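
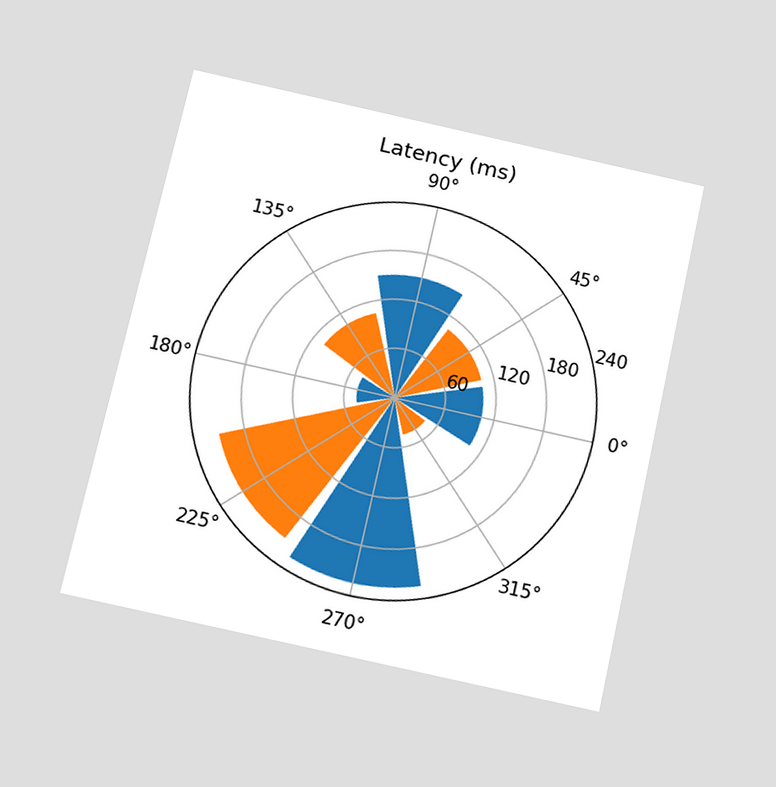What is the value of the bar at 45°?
105ms

The chart is tilted about 13° clockwise and viewed slightly from below. The bar at 45° reaches 105ms on the radial axis.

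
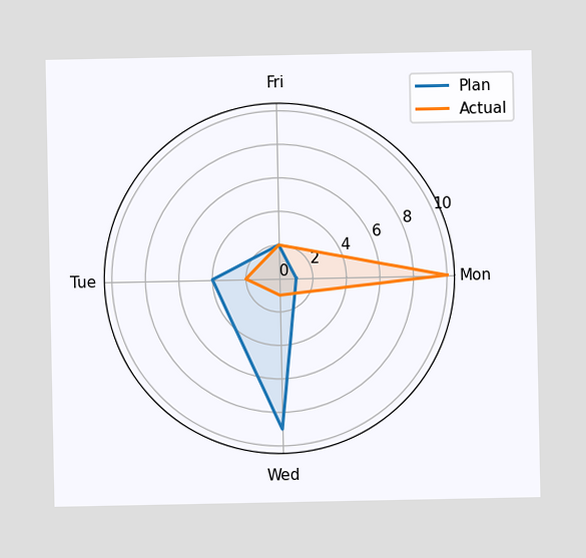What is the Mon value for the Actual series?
On the Mon axis, Actual reaches 10.

10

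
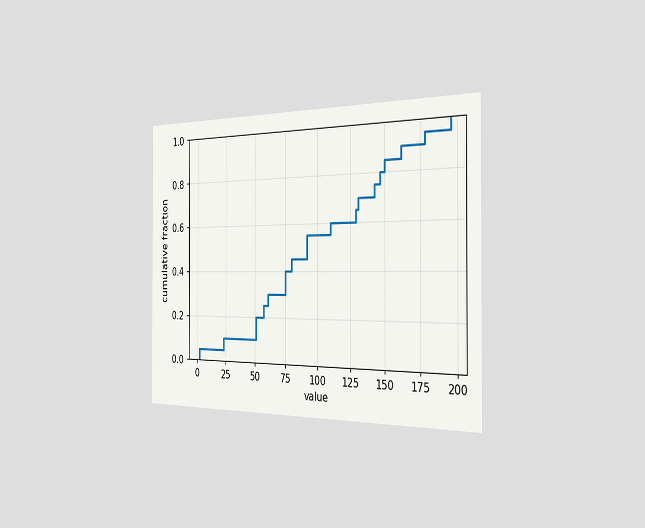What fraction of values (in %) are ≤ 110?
60%

The chart is viewed slightly from the right. At x=110 the ECDF step is at 60%.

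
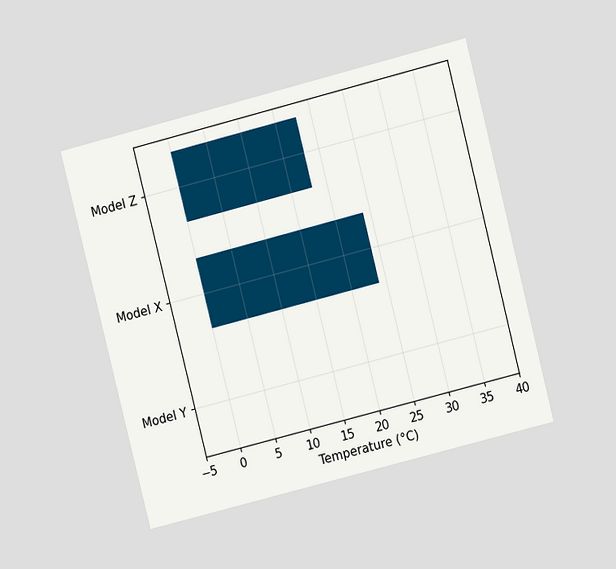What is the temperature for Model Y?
0°C

The chart is tilted about 14° counter-clockwise and viewed at a slight angle. Reading along the chart's x-axis, the Model Y bar reaches 0°C.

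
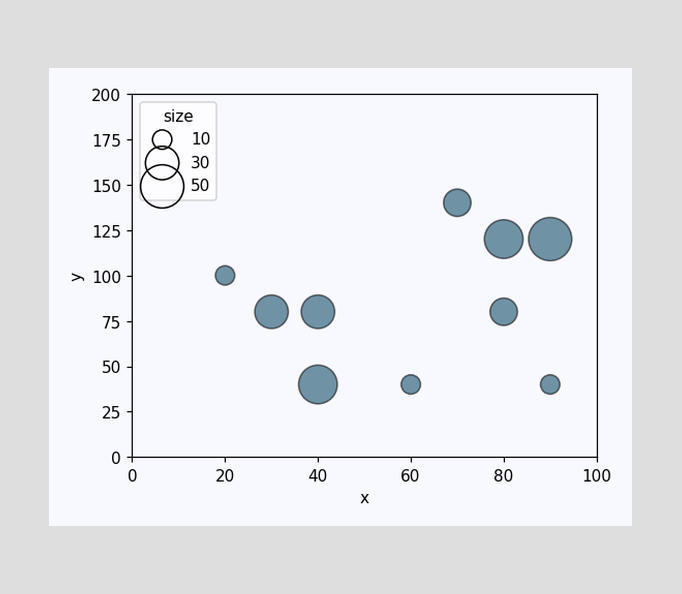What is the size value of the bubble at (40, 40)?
40

Matching the bubble at (40, 40) against the size legend gives 40.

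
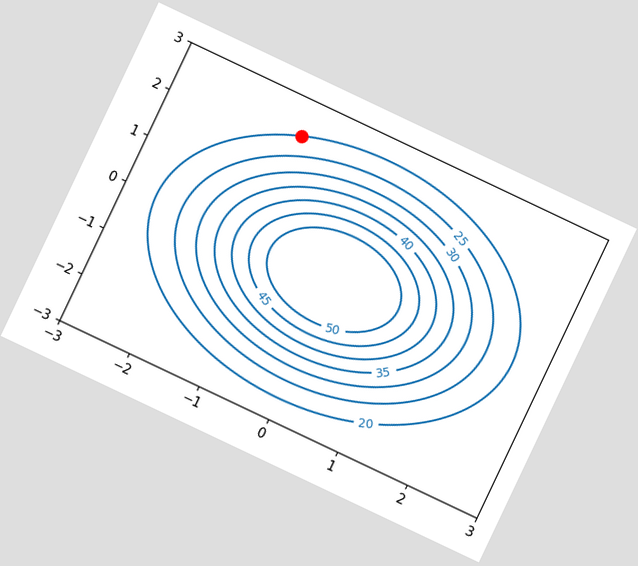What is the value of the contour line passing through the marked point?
The chart is tilted about 25° clockwise. The marked point sits on the contour labelled 20.

20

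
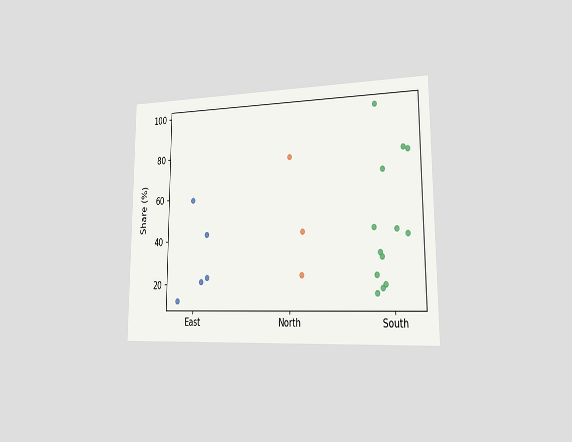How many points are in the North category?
3

The chart is viewed slightly from the right. Counting the markers in the North column gives 3.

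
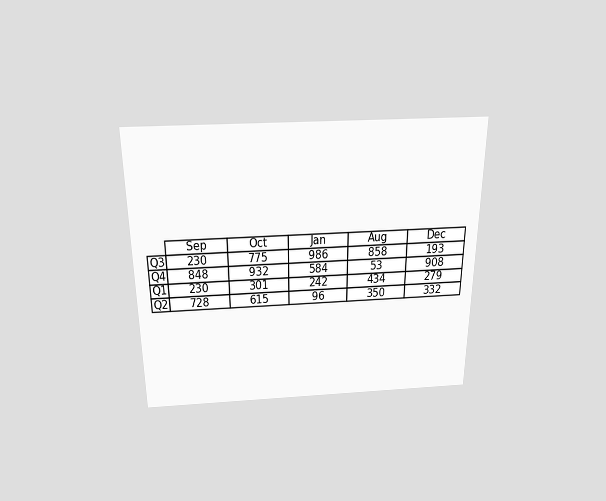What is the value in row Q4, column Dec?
908

The chart is viewed slightly from above. The (Q4, Dec) cell reads 908.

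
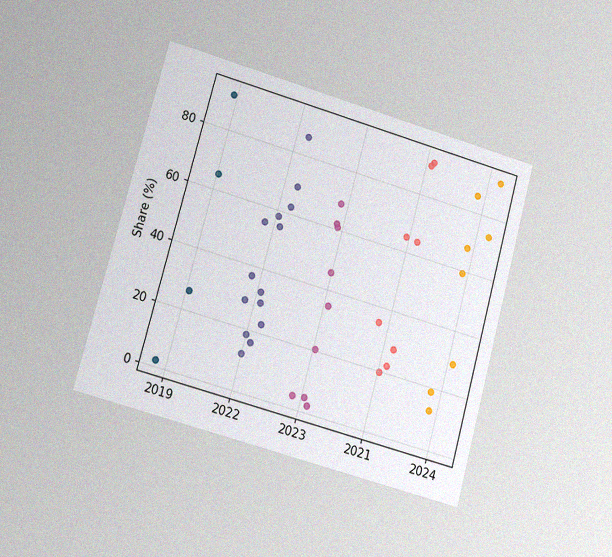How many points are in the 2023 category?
The chart is tilted about 15° clockwise and viewed at a slight angle, with some photo noise. Counting the markers in the 2023 column gives 9.

9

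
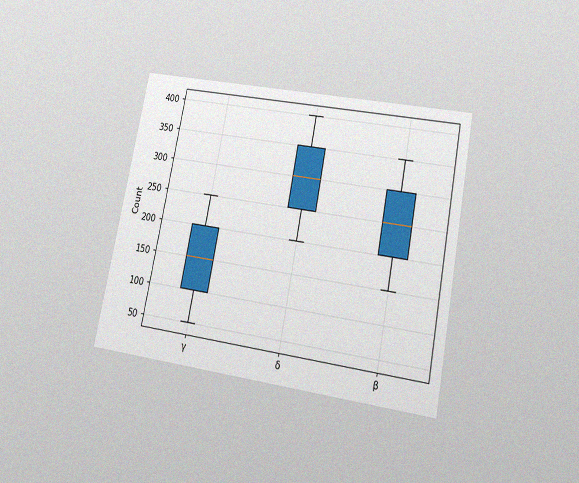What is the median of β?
The chart is tilted about 11° clockwise and viewed slightly from below, with some photo noise. The median line in the β box sits at 250.

250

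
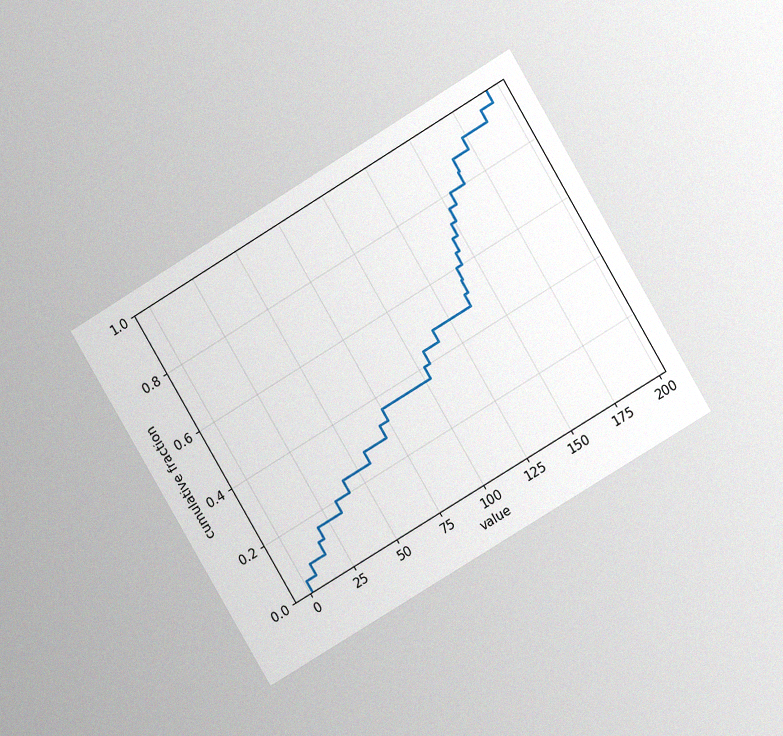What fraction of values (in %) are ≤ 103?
The chart is tilted about 31° counter-clockwise and viewed at a slight angle, with some photo noise. At x=103 the ECDF step is at 40%.

40%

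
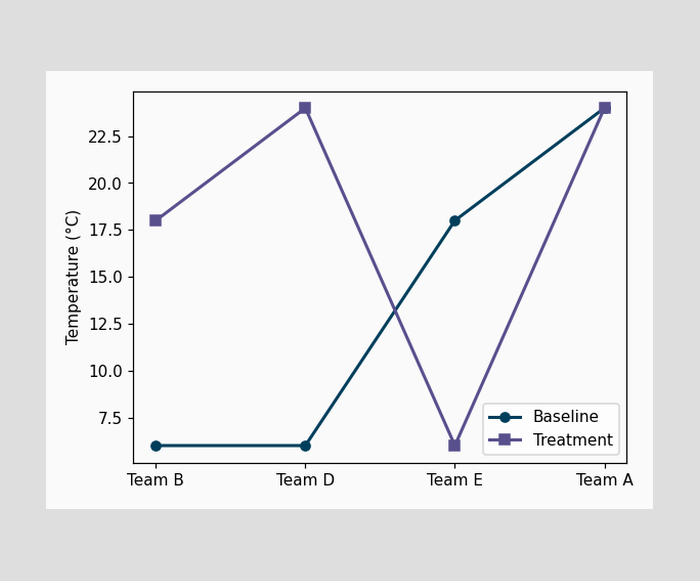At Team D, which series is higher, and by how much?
At Team D, Treatment sits above the other line by 18°C.

Treatment, by 18°C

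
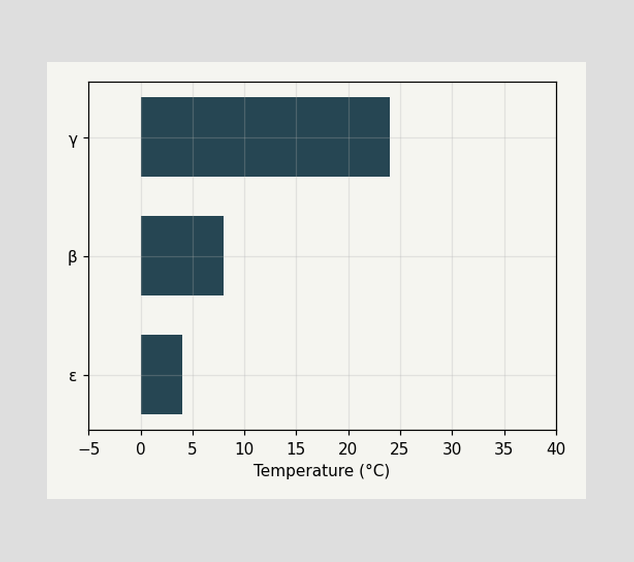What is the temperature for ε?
Reading along the chart's x-axis, the ε bar reaches 4°C.

4°C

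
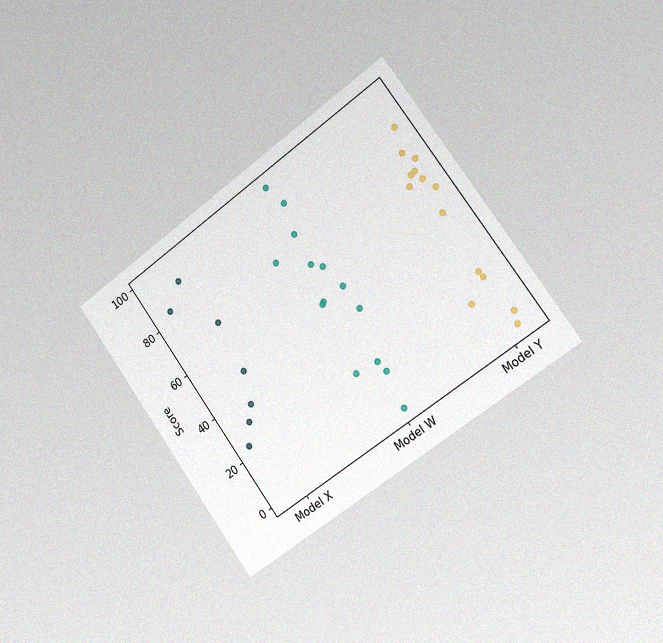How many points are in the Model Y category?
14

The chart is tilted about 36° counter-clockwise and viewed slightly from the right, with some photo noise. Counting the markers in the Model Y column gives 14.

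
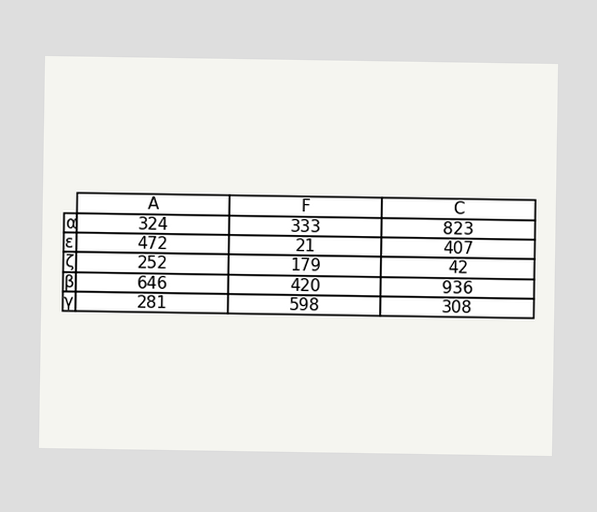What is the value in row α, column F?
The (α, F) cell reads 333.

333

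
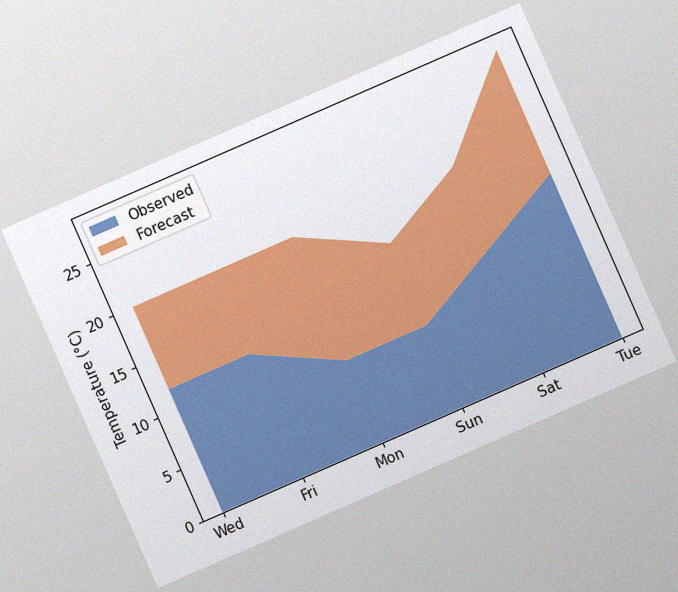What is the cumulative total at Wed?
20°C

The chart is tilted about 24° counter-clockwise, with some photo noise. The stacked total at Wed reaches 20°C.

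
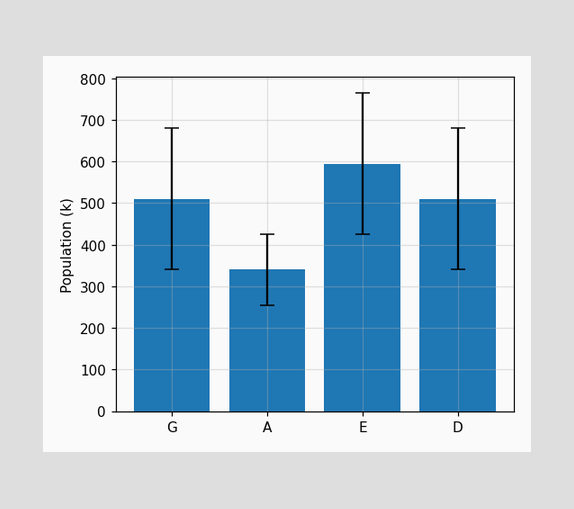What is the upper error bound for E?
The E bar's upper whisker reaches 765k.

765k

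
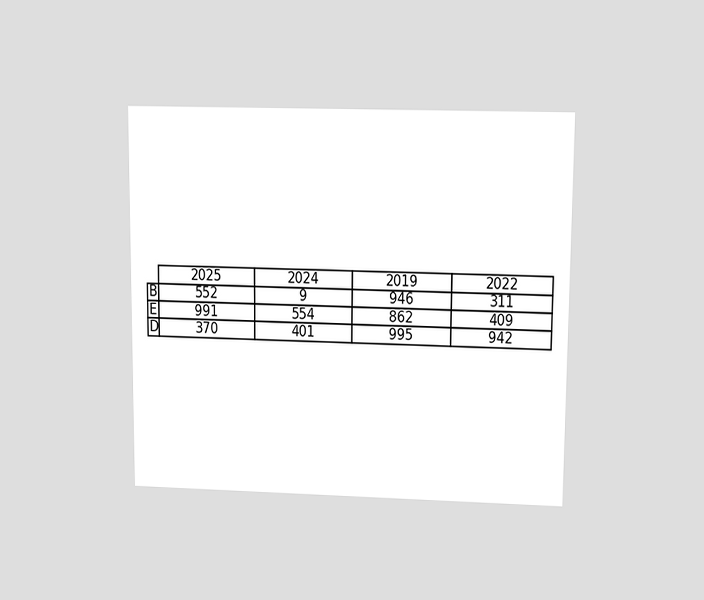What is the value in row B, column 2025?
The chart is viewed slightly from above. The (B, 2025) cell reads 552.

552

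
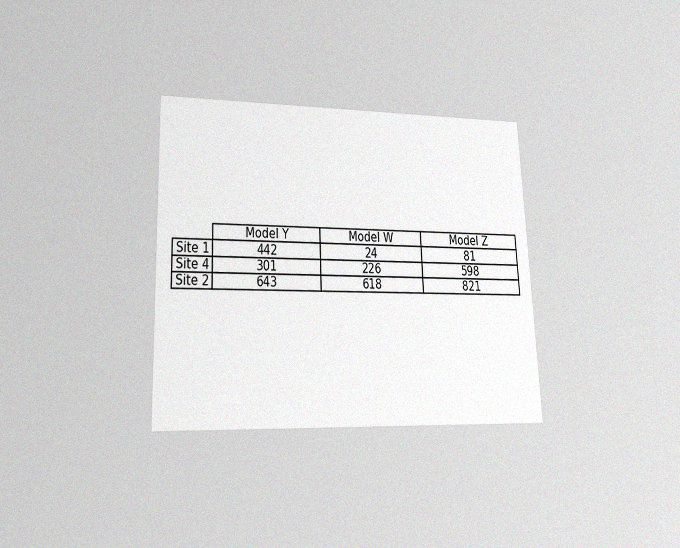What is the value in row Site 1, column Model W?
The chart is tilted about 2° counter-clockwise and viewed at a slight angle, with some photo noise. The (Site 1, Model W) cell reads 24.

24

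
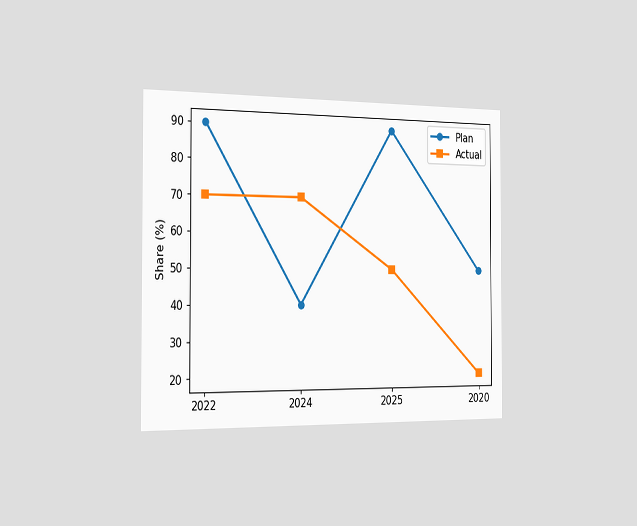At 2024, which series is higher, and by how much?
The chart is viewed slightly from the left. At 2024, Actual sits above the other line by 30%.

Actual, by 30%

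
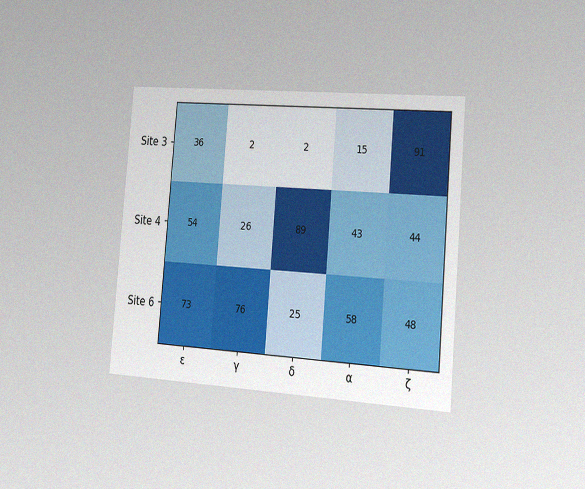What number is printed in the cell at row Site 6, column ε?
73

The chart is tilted about 5° clockwise and viewed slightly from the right, with some photo noise. The (Site 6, ε) cell reads 73.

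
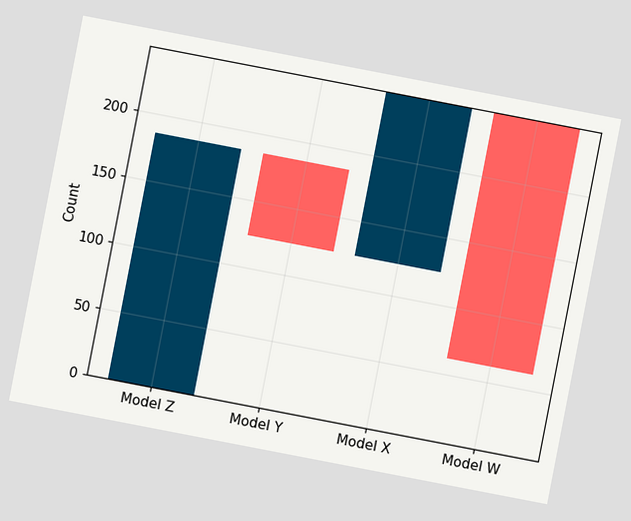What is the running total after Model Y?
The chart is tilted about 11° clockwise. After Model Y the running total reaches 124.

124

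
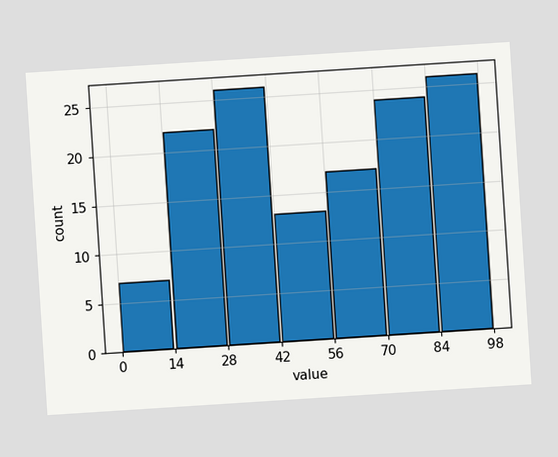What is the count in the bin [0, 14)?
7

The chart is tilted about 4° counter-clockwise. The [0, 14) bin has height 7.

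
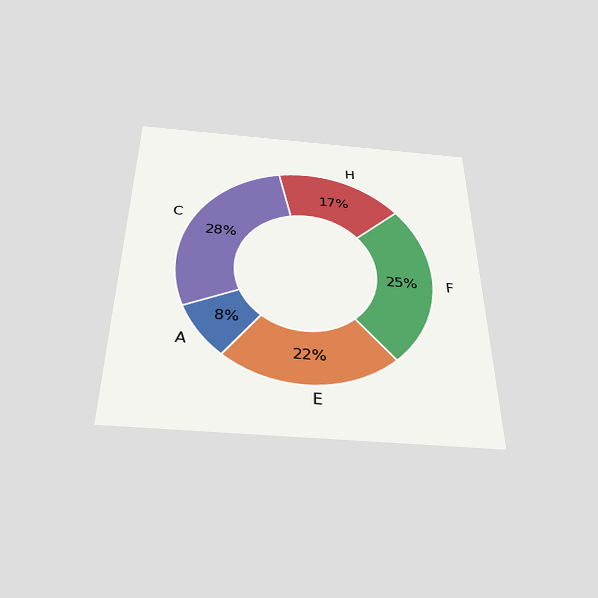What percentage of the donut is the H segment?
17%

The chart is viewed slightly from below. The H segment takes up 17% of the ring.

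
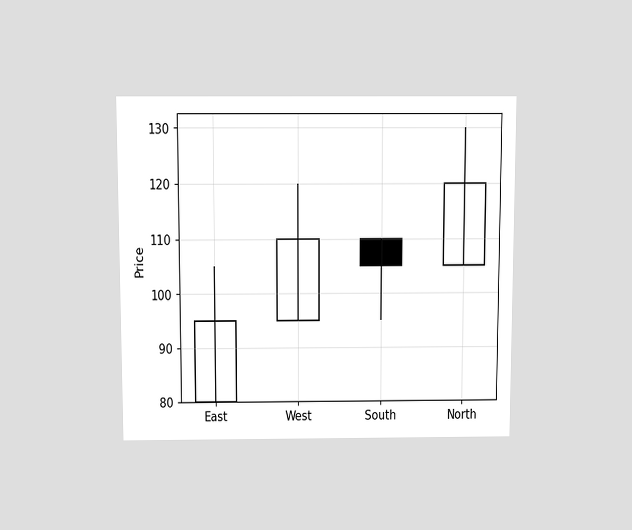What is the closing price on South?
The chart is viewed slightly from above. The South candle closes at 105.

105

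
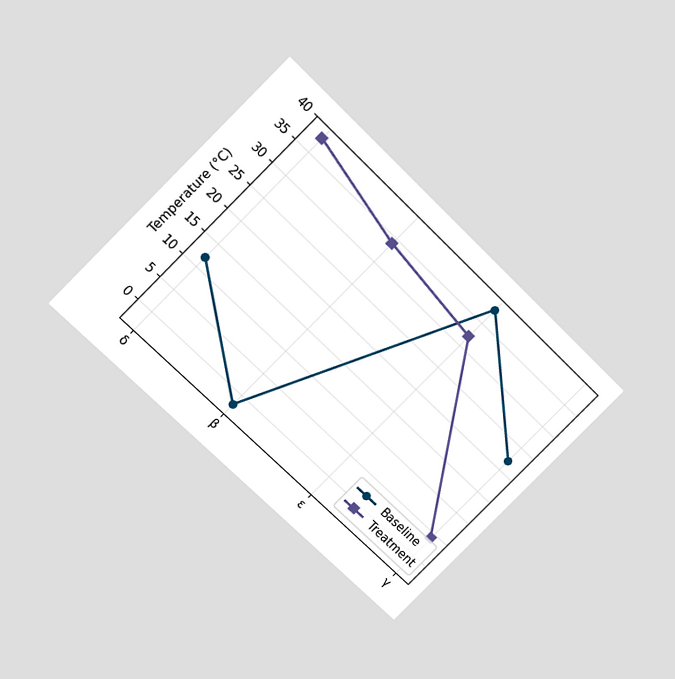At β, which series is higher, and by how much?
Treatment, by 36°C

The chart is tilted about 45° clockwise and viewed slightly from above. At β, Treatment sits above the other line by 36°C.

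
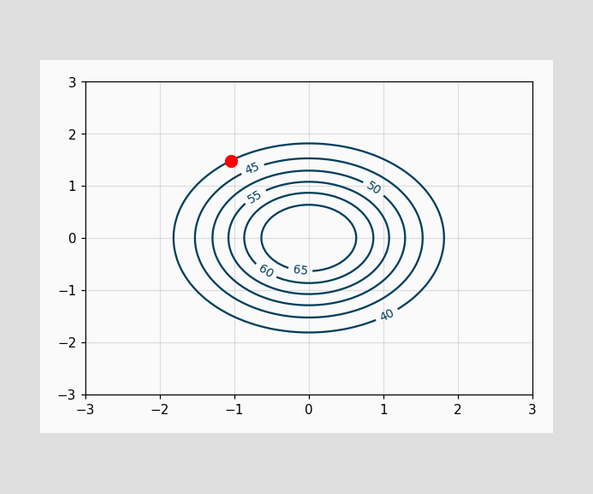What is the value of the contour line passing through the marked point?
The marked point sits on the contour labelled 40.

40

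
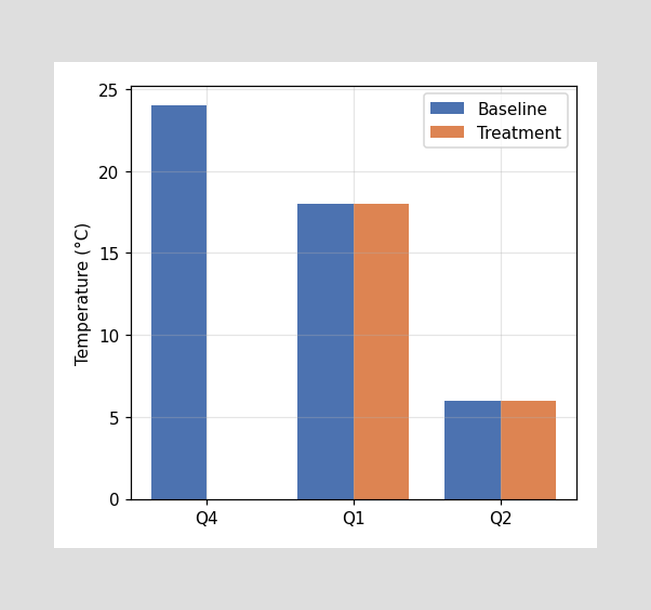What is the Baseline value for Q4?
The Baseline bar at Q4 reaches 24°C on the y-axis.

24°C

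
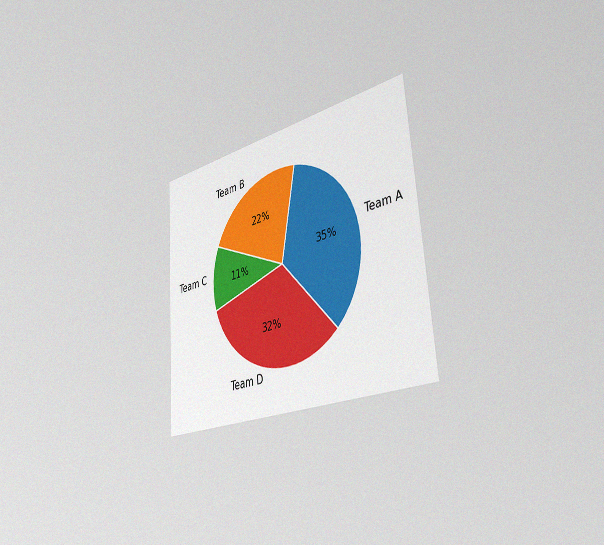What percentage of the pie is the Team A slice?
35%

The chart is tilted about 4° counter-clockwise and viewed slightly from the right, with some photo noise. The Team A slice takes up 35% of the pie.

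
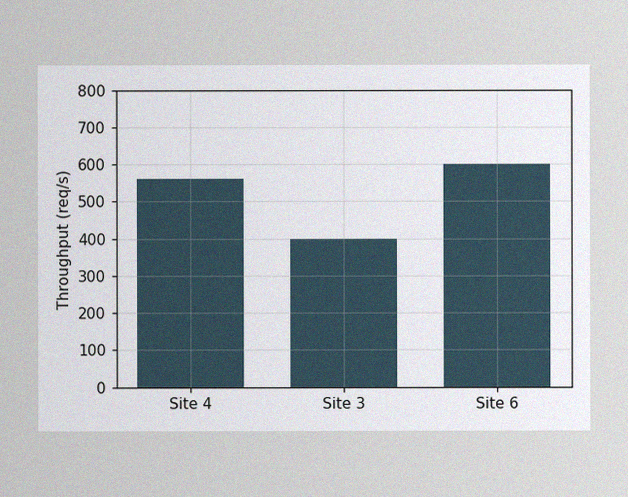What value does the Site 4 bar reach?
560req/s

The image has some photo noise and uneven lighting. Reading along the chart's y-axis, the Site 4 bar reaches 560req/s.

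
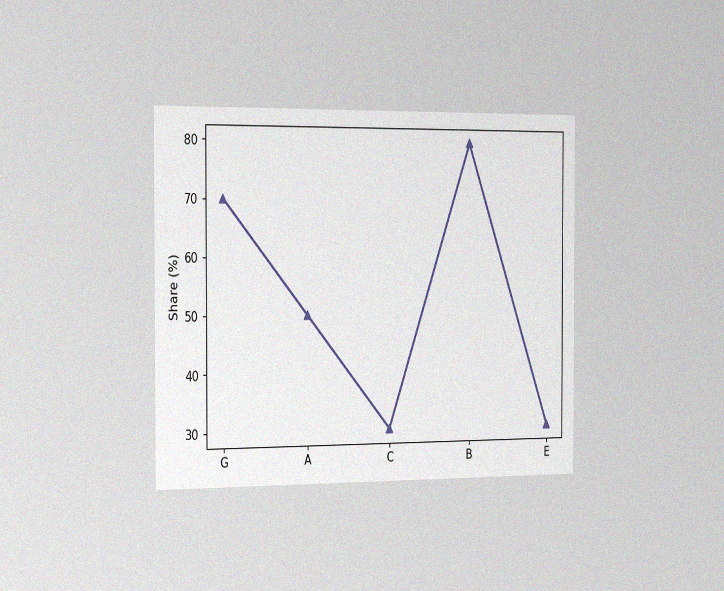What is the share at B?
80%

The chart is viewed slightly from the left, with some photo noise. At B, the line is at 80%.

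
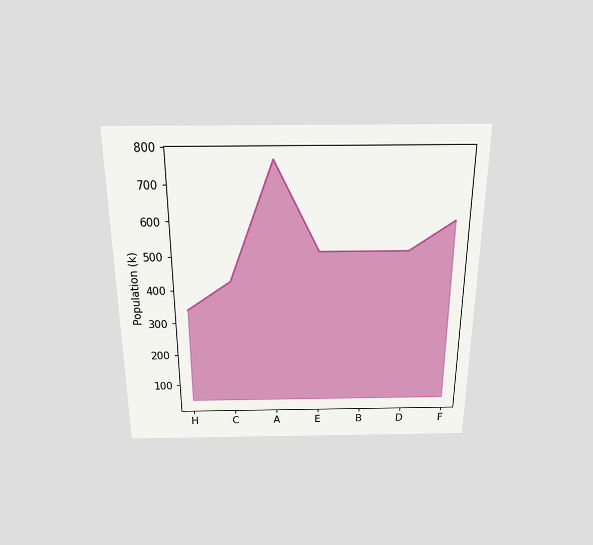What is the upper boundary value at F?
The chart is viewed slightly from above. At F the upper boundary is at 595k.

595k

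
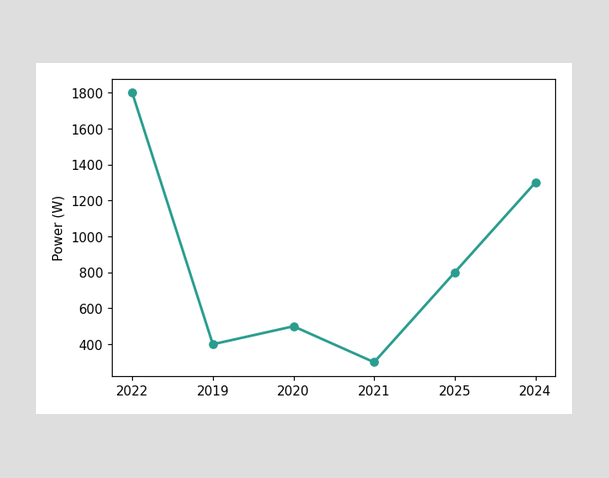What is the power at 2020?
At 2020, the line is at 500W.

500W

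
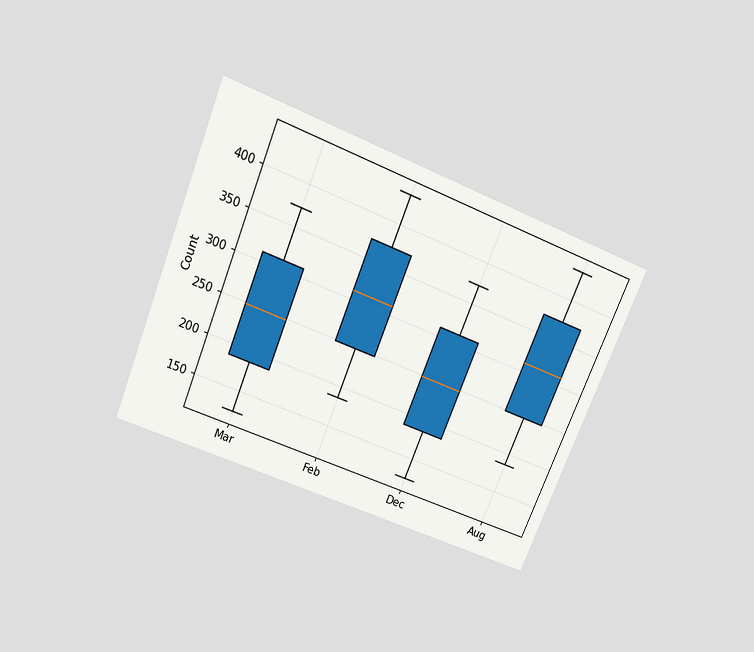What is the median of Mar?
The chart is tilted about 22° clockwise and viewed slightly from above. The median line in the Mar box sits at 248.

248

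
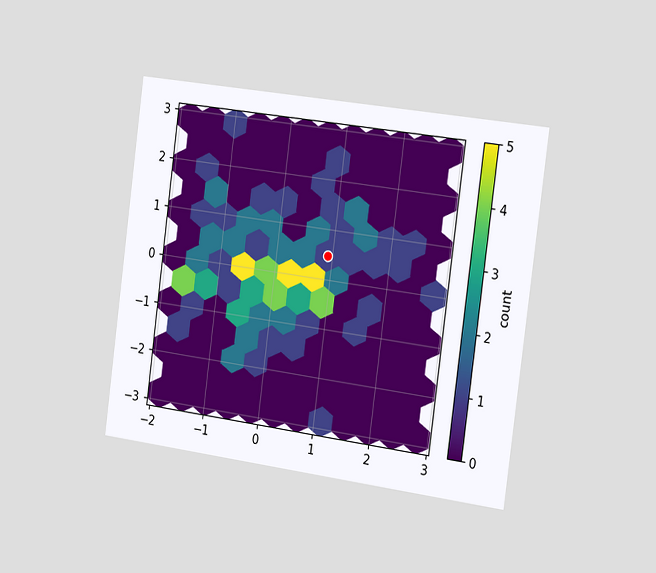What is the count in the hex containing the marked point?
1

The chart is tilted about 8° clockwise and viewed slightly from the right. The marked hex reads 1 on the colorbar.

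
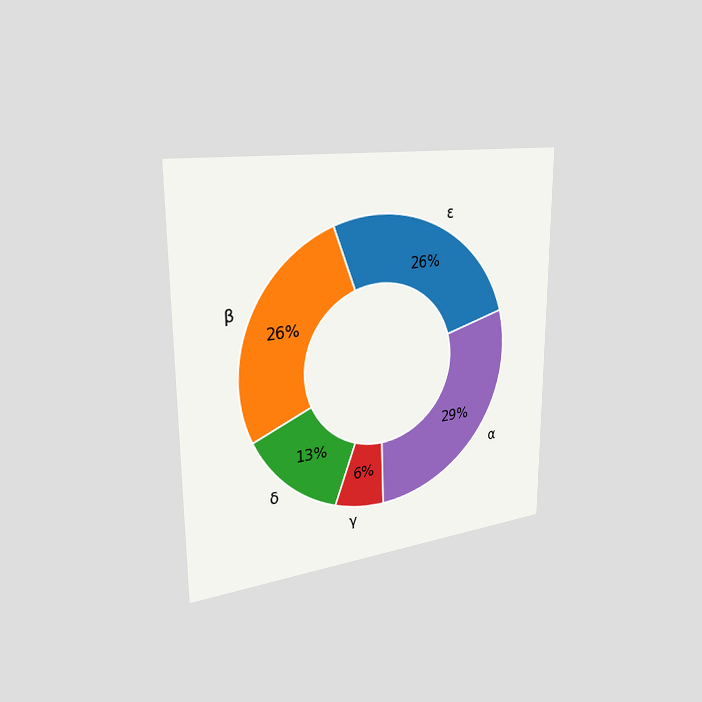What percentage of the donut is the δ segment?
The chart is viewed slightly from the left. The δ segment takes up 13% of the ring.

13%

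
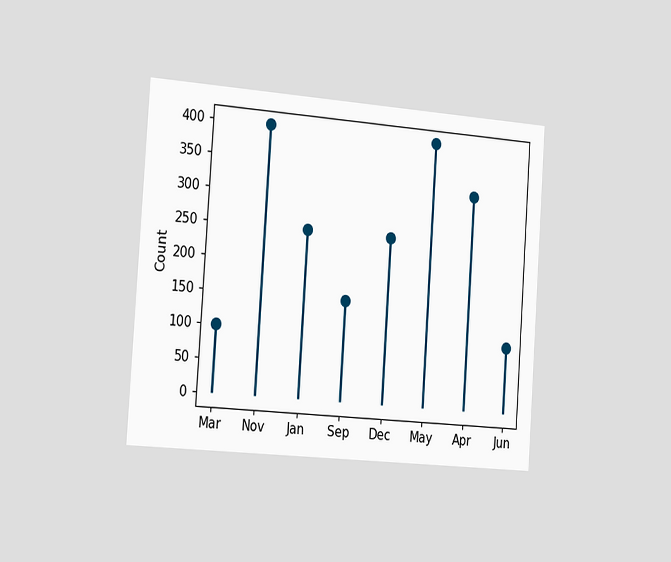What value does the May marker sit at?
400

The chart is tilted about 4° clockwise and viewed slightly from the left. The May marker sits at 400.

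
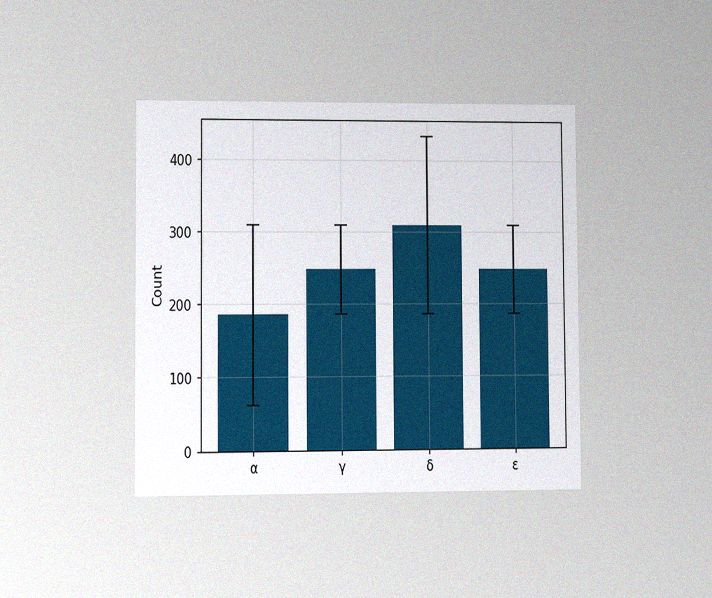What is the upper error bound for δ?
The chart is viewed slightly from the left, with some photo noise. The δ bar's upper whisker reaches 434.

434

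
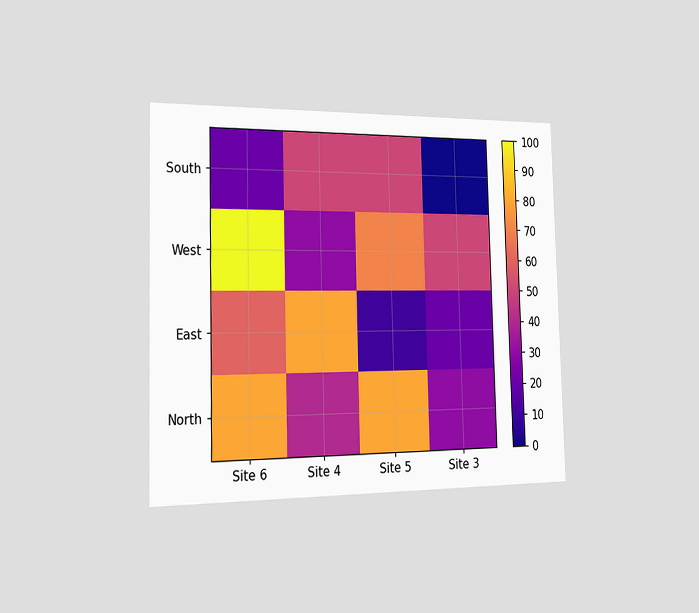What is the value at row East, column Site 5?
10

The chart is viewed slightly from the left. Matching cell (East, Site 5) against the colorbar gives 10.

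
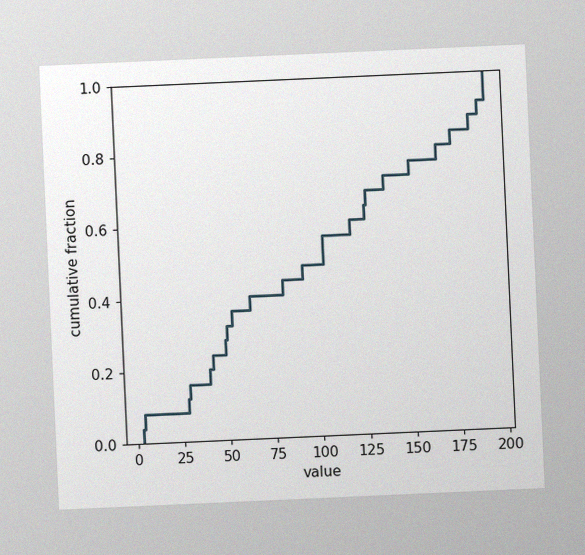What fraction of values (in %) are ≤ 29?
The chart is tilted about 3° counter-clockwise, with some photo noise. At x=29 the ECDF step is at 16%.

16%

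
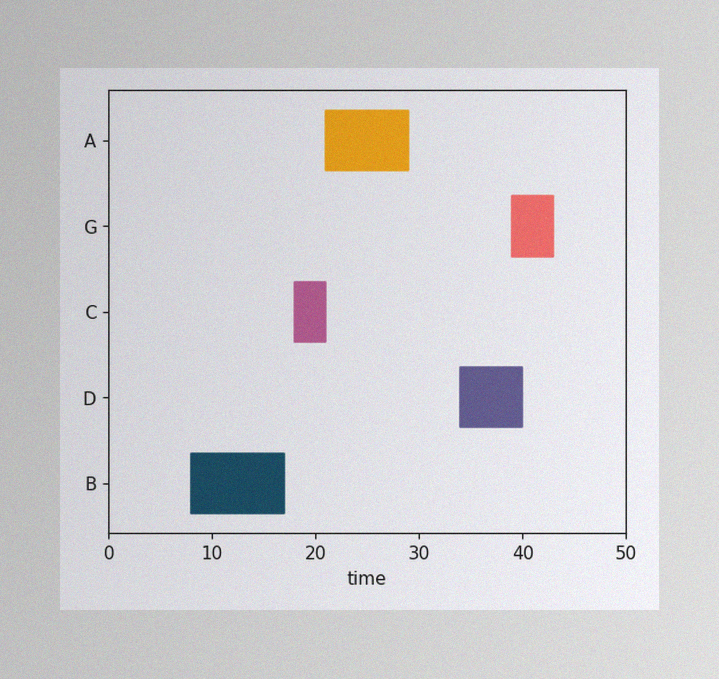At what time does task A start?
The image has some photo noise and uneven lighting. The A bar begins at t=21.

21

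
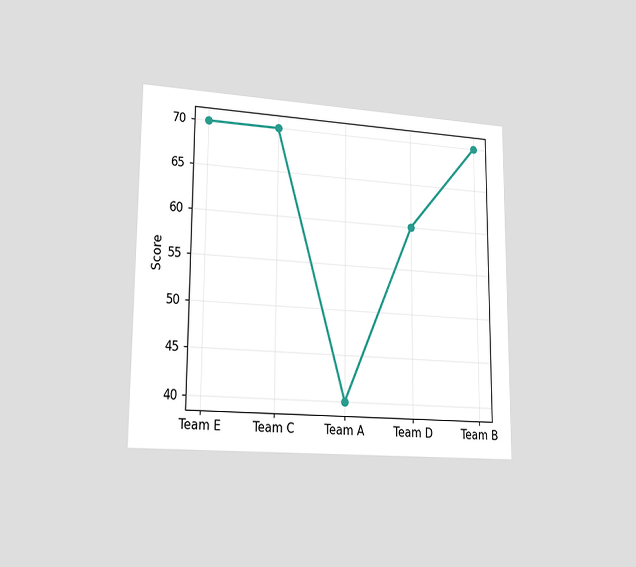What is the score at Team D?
The chart is viewed slightly from the left. At Team D, the line is at 60.

60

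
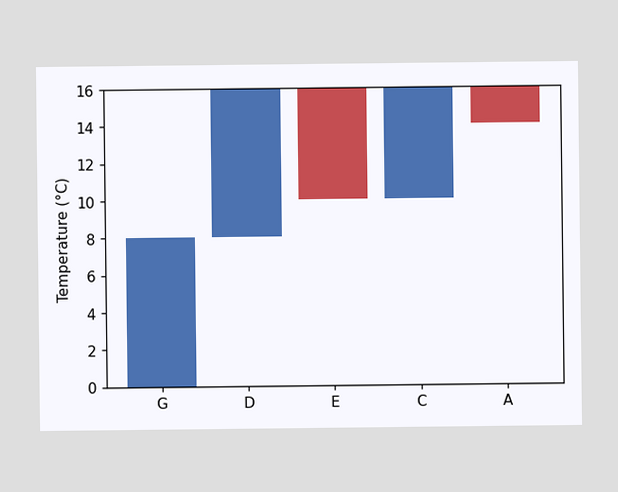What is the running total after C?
16°C

After C the running total reaches 16°C.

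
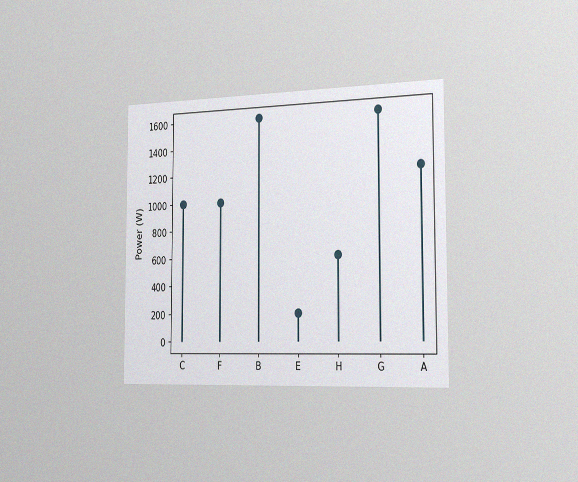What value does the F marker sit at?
1000W

The chart is viewed slightly from the right, with some photo noise. The F marker sits at 1000W.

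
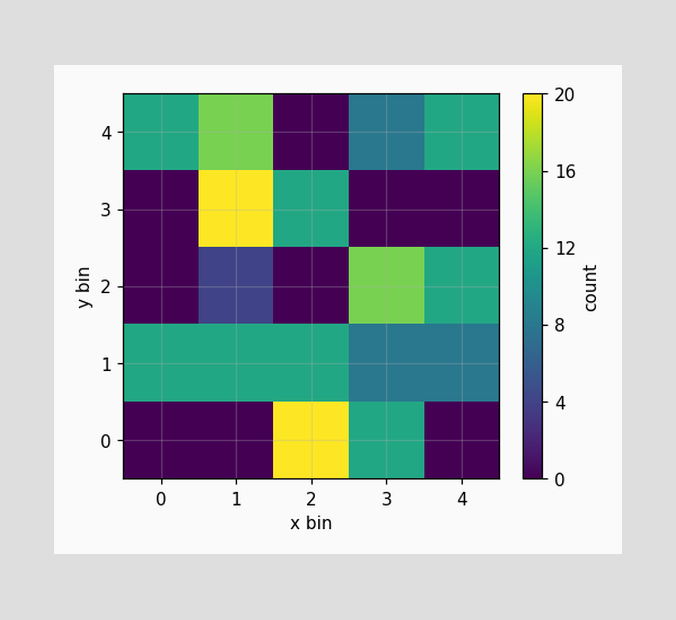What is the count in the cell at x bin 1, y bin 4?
Matching the cell (1, 4) against the colorbar gives 16.

16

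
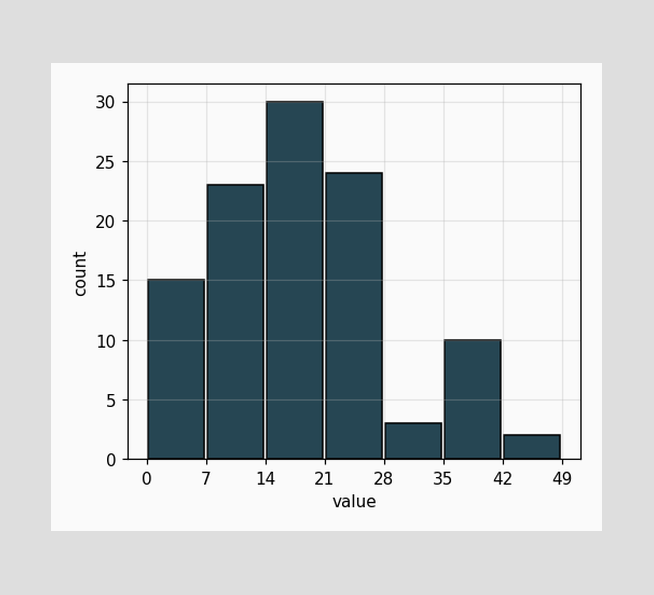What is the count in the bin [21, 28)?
24

The [21, 28) bin has height 24.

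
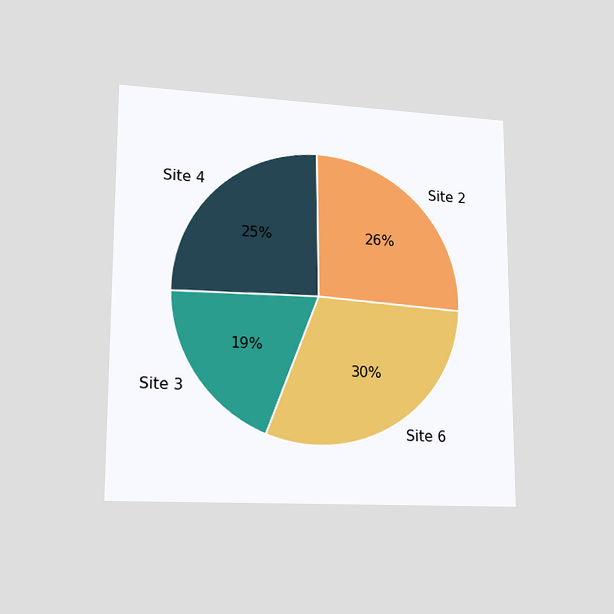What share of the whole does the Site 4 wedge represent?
The chart is viewed at a slight angle. The Site 4 slice takes up 25% of the pie.

25%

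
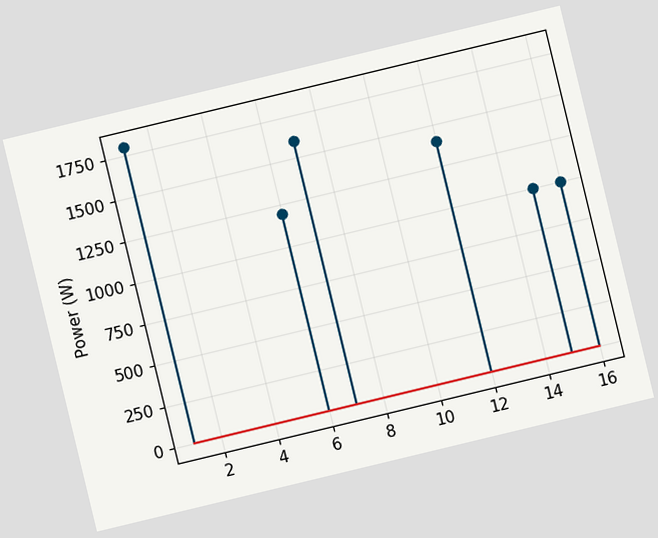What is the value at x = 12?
1400W

The chart is tilted about 14° counter-clockwise. The stem at x=12 reaches 1400W.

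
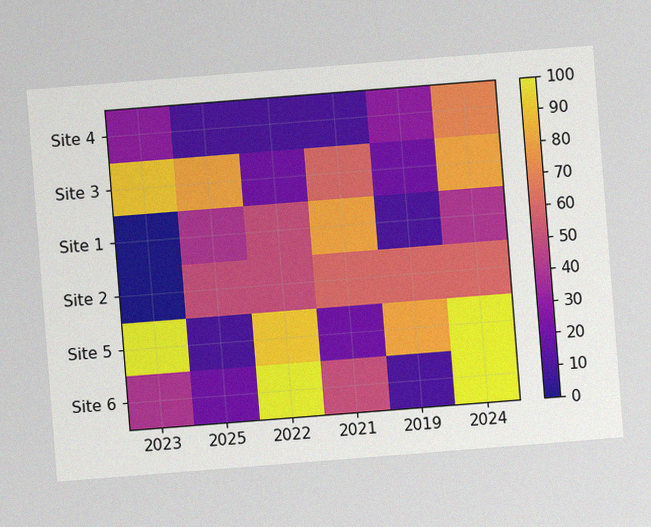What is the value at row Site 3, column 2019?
The chart is tilted about 4° counter-clockwise, with some photo noise. Matching cell (Site 3, 2019) against the colorbar gives 20.

20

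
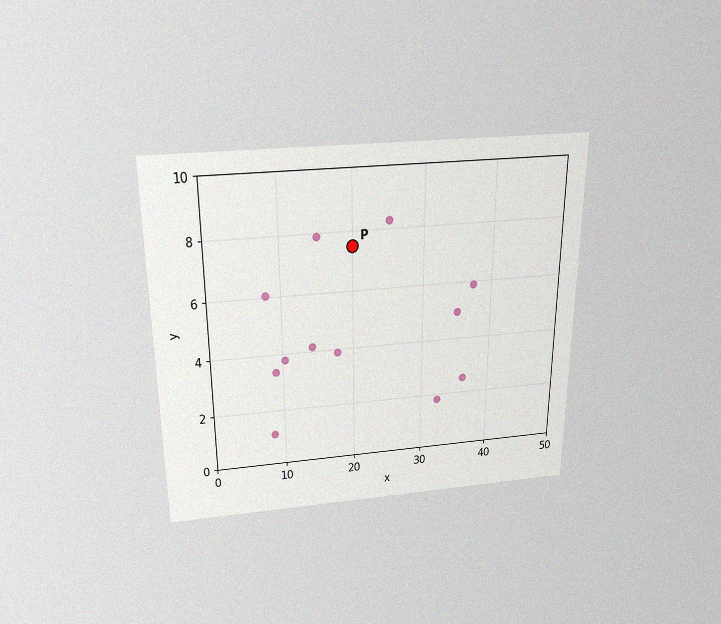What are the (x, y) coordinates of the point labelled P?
The chart is viewed slightly from above, with some photo noise. Following the gridlines from P to each axis, P sits at (20, 7.5).

(20, 7.5)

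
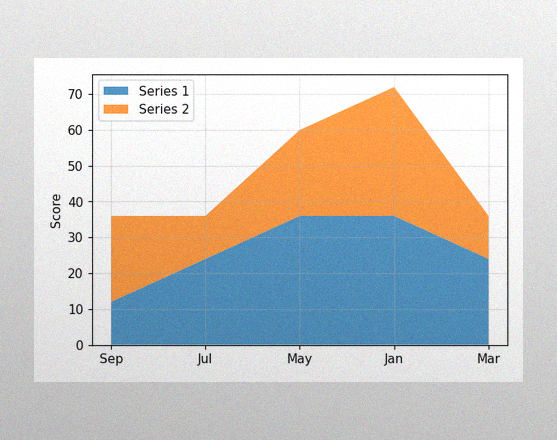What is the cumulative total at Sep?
The image has some photo noise and uneven lighting. The stacked total at Sep reaches 36.

36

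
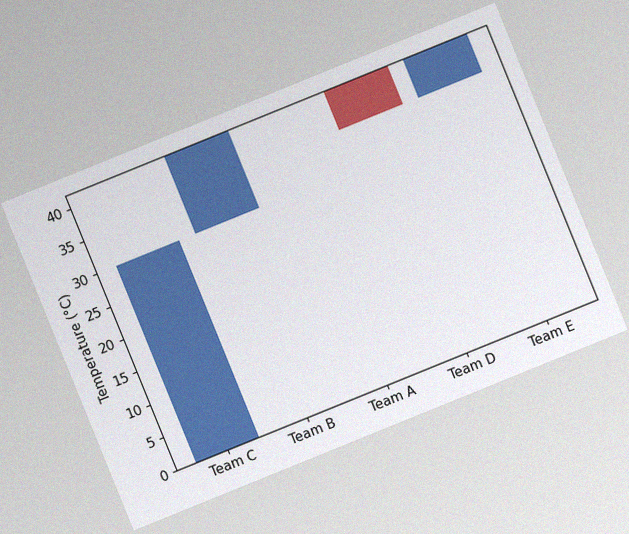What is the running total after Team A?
42°C

The chart is tilted about 22° counter-clockwise, with some photo noise. After Team A the running total reaches 42°C.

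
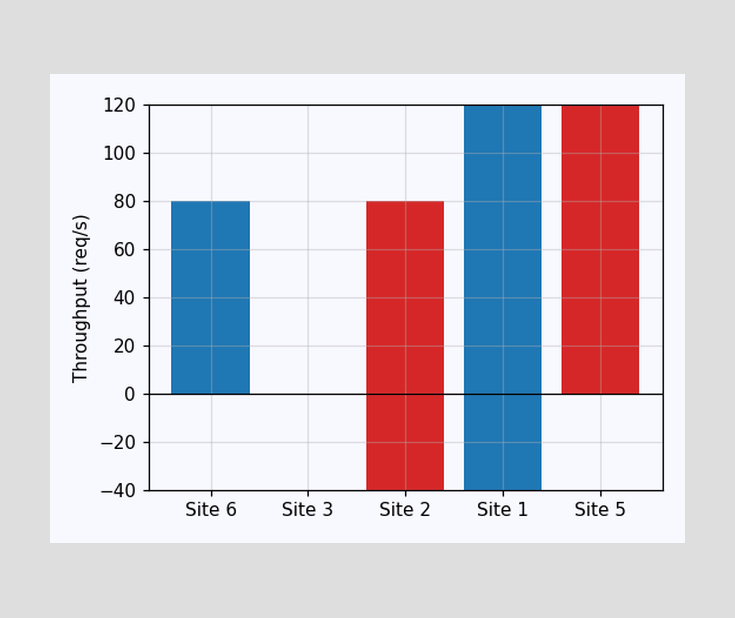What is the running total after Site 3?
80req/s

After Site 3 the running total reaches 80req/s.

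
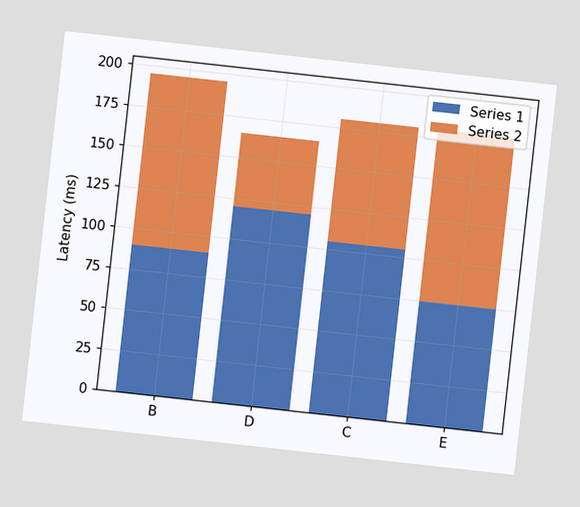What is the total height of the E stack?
The chart is tilted about 6° clockwise. The E stack's top reaches 180ms on the y-axis.

180ms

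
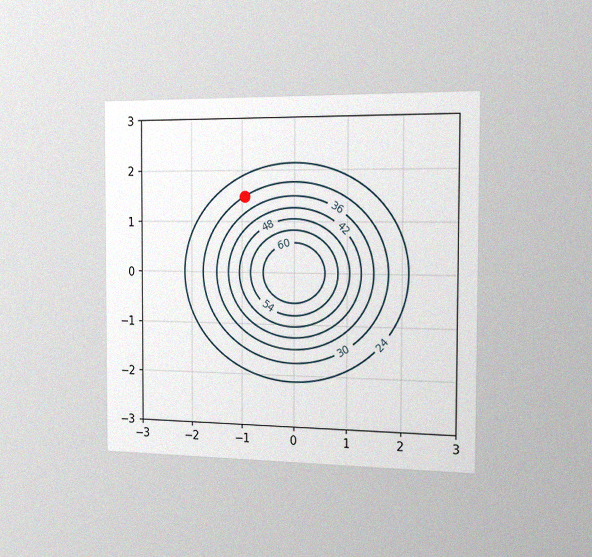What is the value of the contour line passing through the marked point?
The chart is viewed slightly from the right, with some photo noise. The marked point sits on the contour labelled 30.

30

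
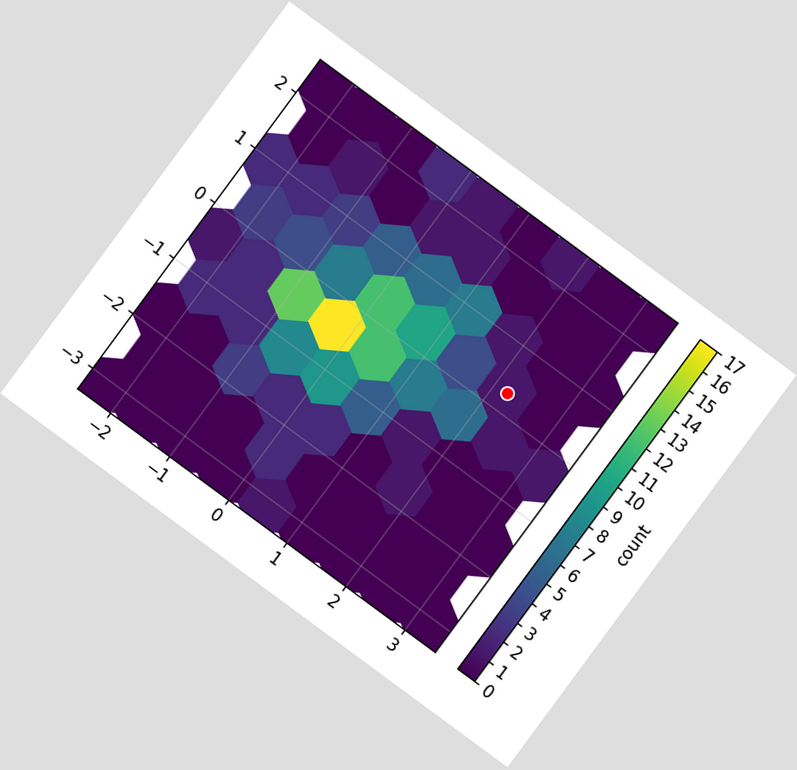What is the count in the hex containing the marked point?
The chart is tilted about 36° clockwise. The marked hex reads 1 on the colorbar.

1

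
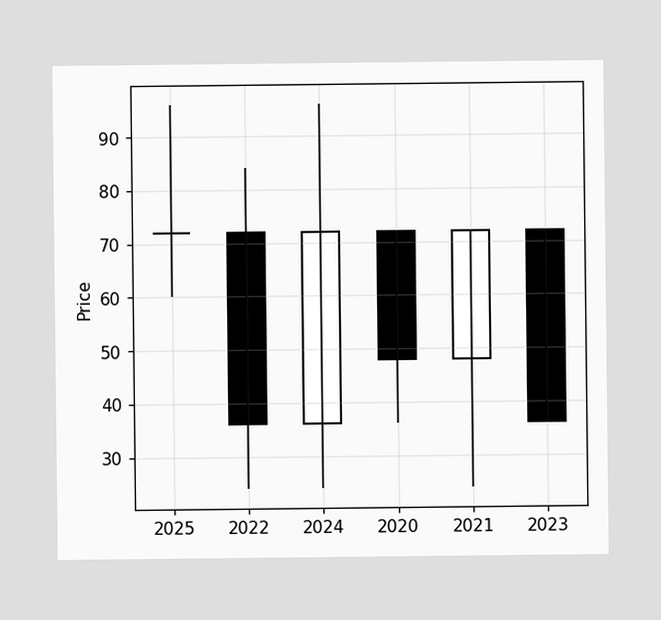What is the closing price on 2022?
36

The 2022 candle closes at 36.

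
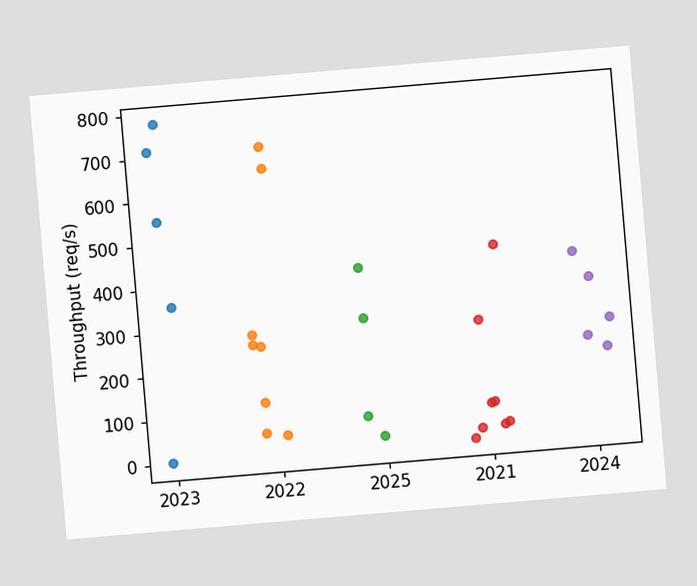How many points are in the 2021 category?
The chart is tilted about 5° counter-clockwise. Counting the markers in the 2021 column gives 8.

8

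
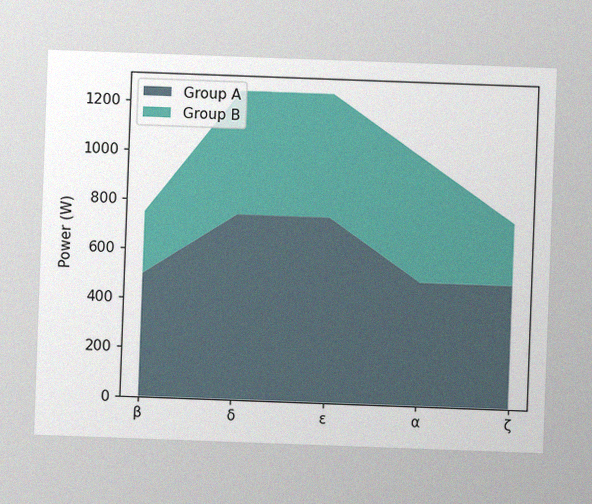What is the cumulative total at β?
750W

The chart is tilted about 2° clockwise, with some photo noise. The stacked total at β reaches 750W.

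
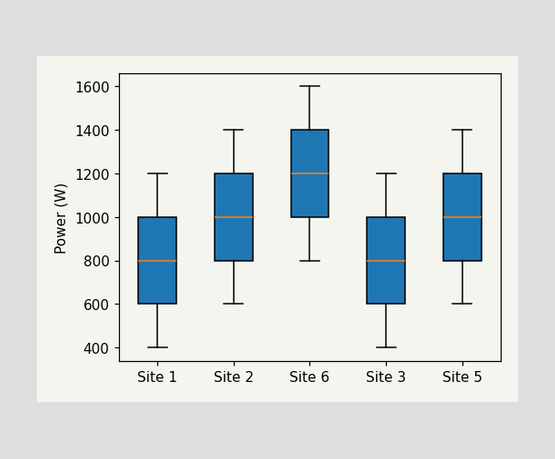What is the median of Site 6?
The median line in the Site 6 box sits at 1200W.

1200W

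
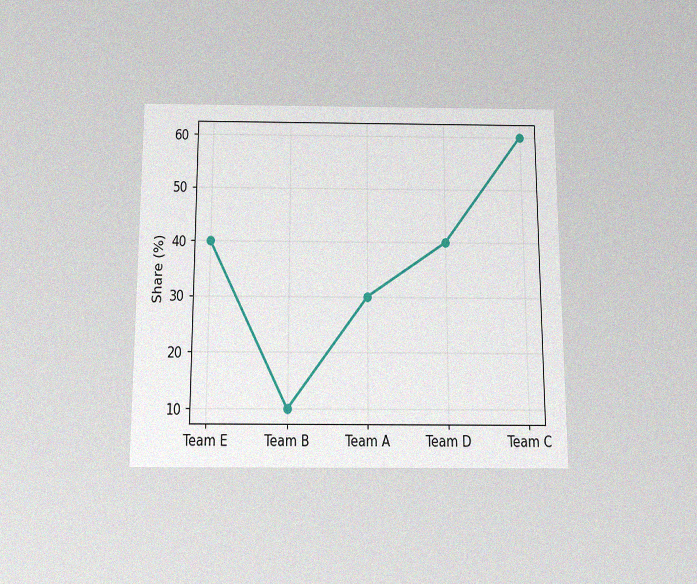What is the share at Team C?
The chart is viewed slightly from below, with some photo noise. At Team C, the line is at 60%.

60%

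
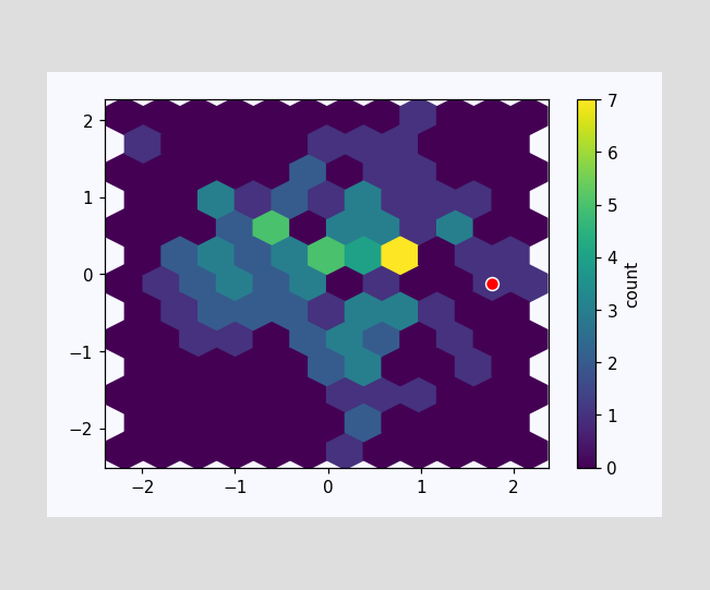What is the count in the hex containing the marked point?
1

The marked hex reads 1 on the colorbar.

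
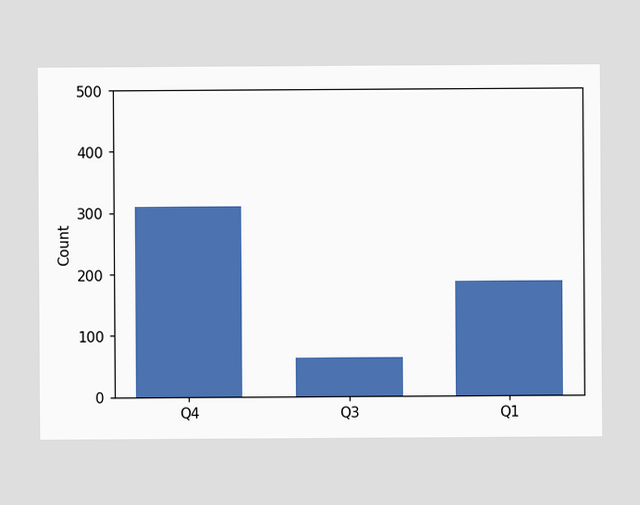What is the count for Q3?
Reading along the chart's y-axis, the Q3 bar reaches 62.

62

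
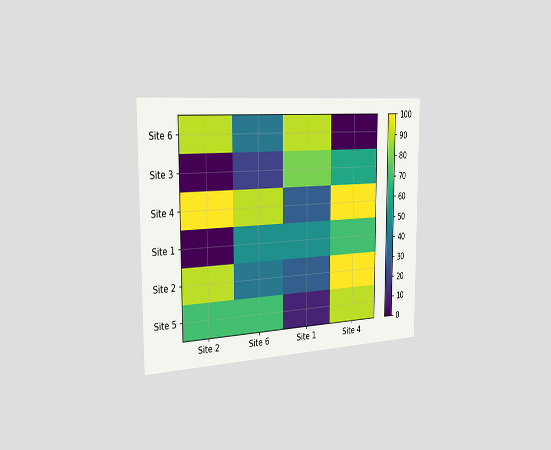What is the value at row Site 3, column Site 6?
The chart is viewed slightly from the left. Matching cell (Site 3, Site 6) against the colorbar gives 20.

20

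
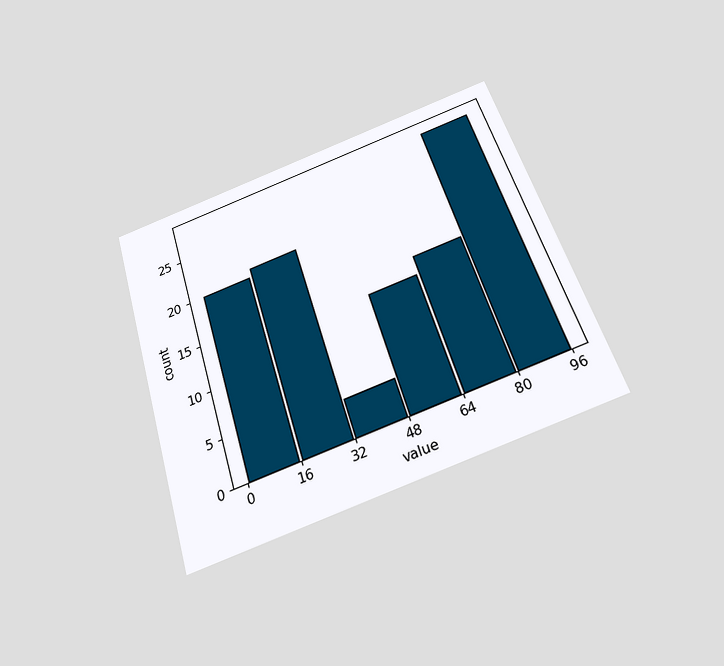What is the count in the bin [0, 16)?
20

The chart is tilted about 17° counter-clockwise and viewed slightly from below. The [0, 16) bin has height 20.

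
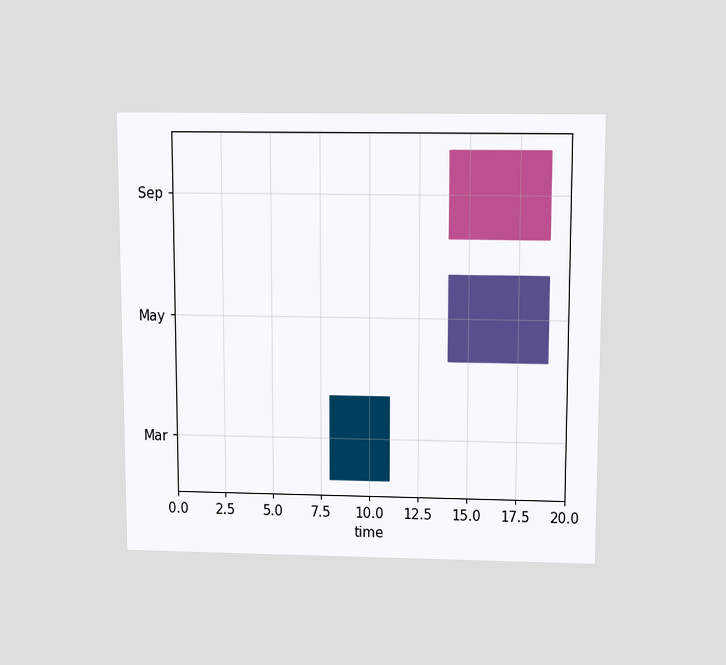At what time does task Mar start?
The chart is viewed slightly from above. The Mar bar begins at t=8.

8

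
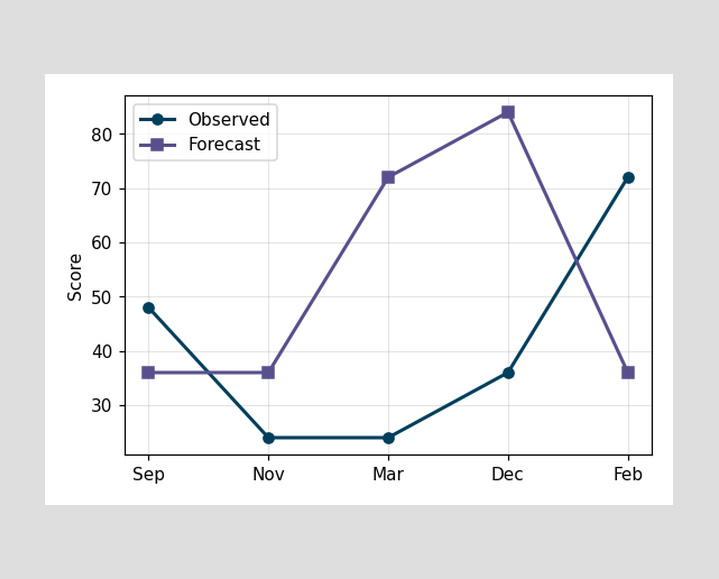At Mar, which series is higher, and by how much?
At Mar, Forecast sits above the other line by 48.

Forecast, by 48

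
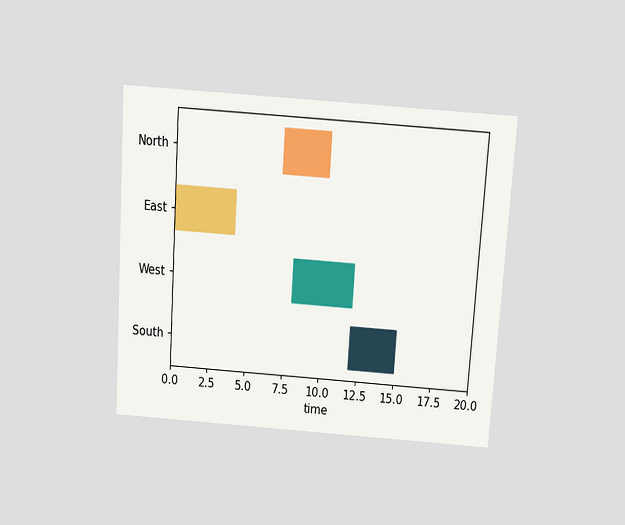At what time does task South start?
The chart is tilted about 4° clockwise and viewed slightly from above. The South bar begins at t=12.

12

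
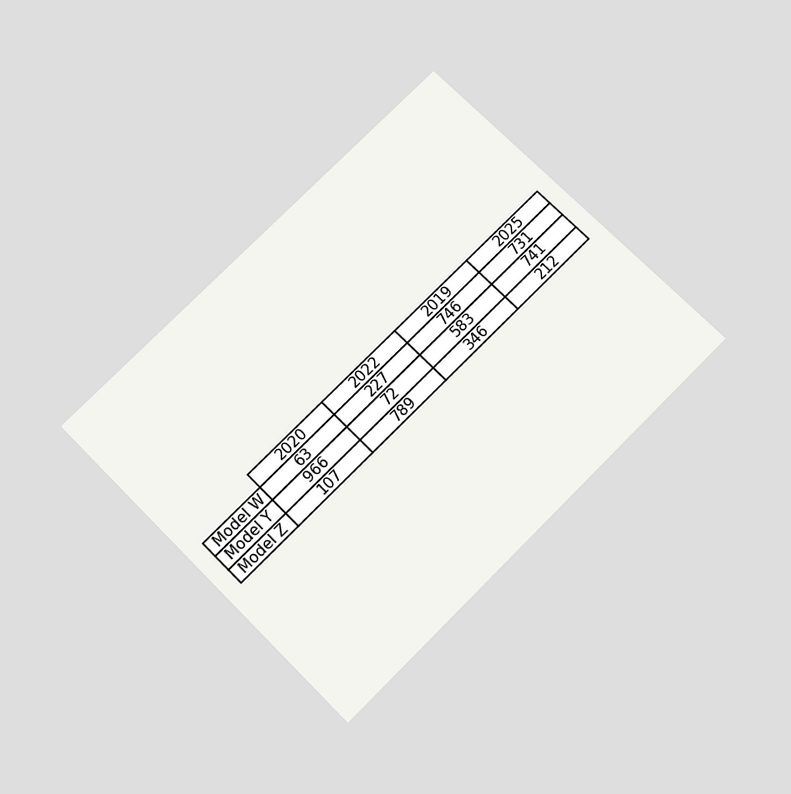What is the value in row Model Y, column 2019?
The chart is tilted about 45° counter-clockwise and viewed slightly from below. The (Model Y, 2019) cell reads 583.

583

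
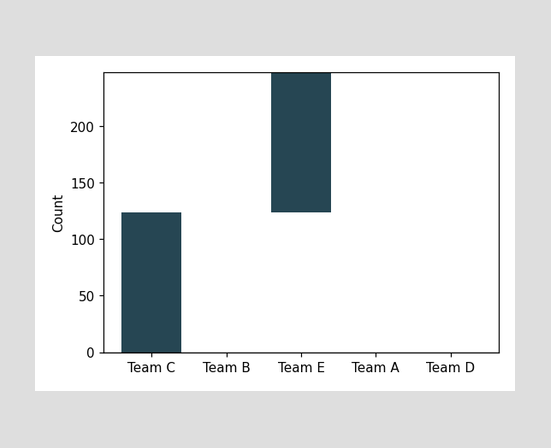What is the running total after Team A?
248

After Team A the running total reaches 248.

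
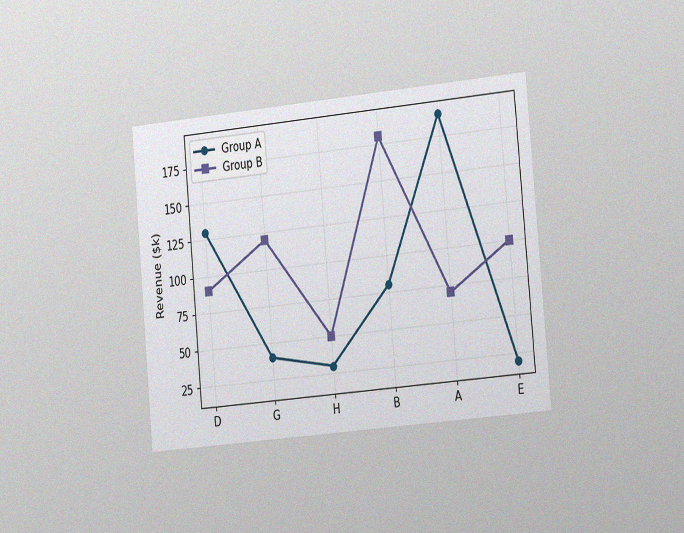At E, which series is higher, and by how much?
The chart is tilted about 5° counter-clockwise and viewed slightly from the right, with some photo noise. At E, Group B sits above the other line by $80k.

Group B, by $80k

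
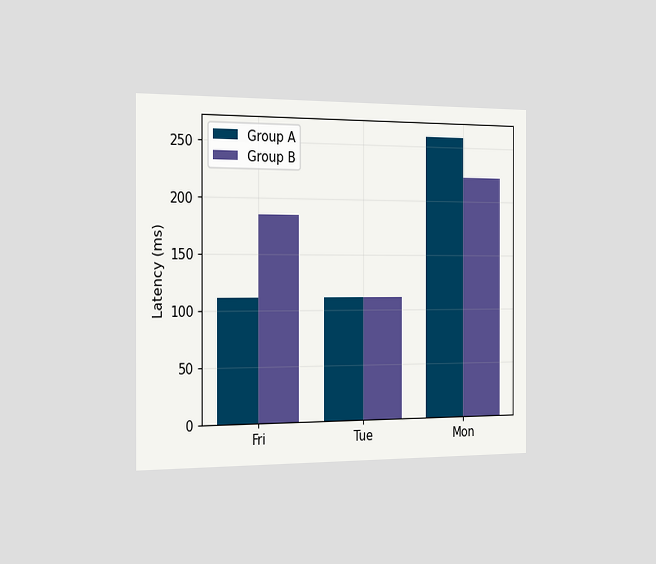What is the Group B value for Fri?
185ms

The chart is viewed slightly from the left. The Group B bar at Fri reaches 185ms on the y-axis.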